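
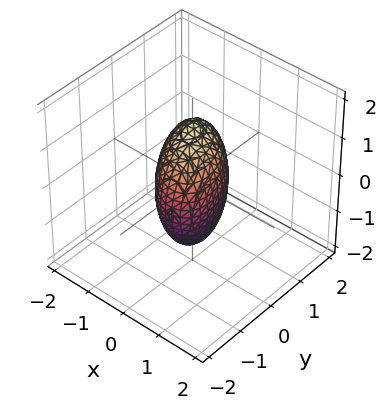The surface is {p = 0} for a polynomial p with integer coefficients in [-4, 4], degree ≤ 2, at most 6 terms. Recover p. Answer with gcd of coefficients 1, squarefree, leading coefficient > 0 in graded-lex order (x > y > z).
3*x^2 + 2*x*y + 2*y^2 + z^2 - 2

(a) deg p = 2. No degree-1 surface has this shape.
(b) Reading off the gridlines: among the integer gridlines, it crosses the y-axis at y ∈ {-1, 1}.
(c) These observations pin down the coefficients.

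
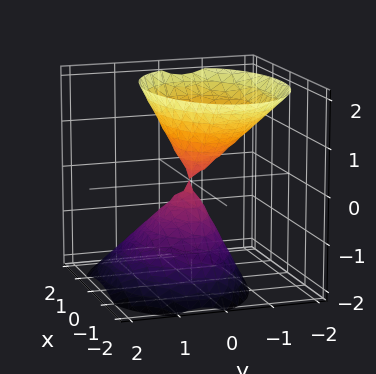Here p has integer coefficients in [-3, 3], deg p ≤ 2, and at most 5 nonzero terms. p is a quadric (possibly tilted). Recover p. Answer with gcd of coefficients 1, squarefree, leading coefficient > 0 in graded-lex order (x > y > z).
There are 2 components. Treating them together as one polynomial.
deg p = 2. A generic line meets the surface in up to 2 points.
Observable constraints: one z-axis crossing is at z = 0; it meets the y-axis at y = 0 (among the integer gridlines).
Assembling these constraints gives the stated polynomial.

x^2 + 2*y^2 + y*z - z^2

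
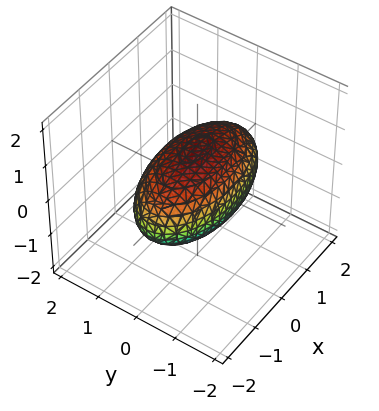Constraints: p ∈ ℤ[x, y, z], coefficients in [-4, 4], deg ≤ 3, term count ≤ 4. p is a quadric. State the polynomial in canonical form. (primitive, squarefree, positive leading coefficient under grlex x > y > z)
deg p = 2.
Symmetries: it's symmetric under y → −y, forcing even powers of y; mirror symmetry x ↦ −x ⇒ only even powers of x; it's symmetric under z → −z, forcing even powers of z.
Checking where it meets the axes: among the integer gridlines, it crosses the y-axis at y ∈ {-1, 1}; among the integer gridlines, it crosses the z-axis at z ∈ {-1, 1}.
Solving for integer coefficients yields p as stated.

x^2 + 3*y^2 + 3*z^2 - 3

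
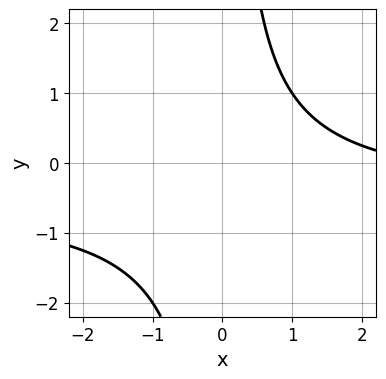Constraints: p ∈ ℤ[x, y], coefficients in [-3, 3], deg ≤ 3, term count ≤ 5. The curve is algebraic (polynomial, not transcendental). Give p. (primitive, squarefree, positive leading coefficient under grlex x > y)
2*x*y + x - 3

First, the degree is 2 — no degree-1 curve has this shape.
Next, checking where it meets the axes: no y-intercept at any integer in the box; no x-intercept at any integer in the box.
Finally, fitting integer coefficients to these (and the overall shape) gives p.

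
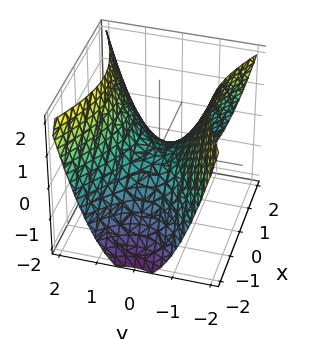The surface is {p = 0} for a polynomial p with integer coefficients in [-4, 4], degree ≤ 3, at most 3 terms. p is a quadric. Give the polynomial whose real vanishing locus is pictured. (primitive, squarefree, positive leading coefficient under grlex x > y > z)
x^2 - 2*y^2 + 2*z

Degree: a hyperbolic paraboloid; a quadric, so deg p = 2.
Symmetries: the x ↦ −x reflection is a symmetry, so x appears only in even powers; it's symmetric under y → −y, forcing even powers of y.
From the visible intercepts: one x-axis crossing is at x = 0; it meets the y-axis at y = 0 (among the integer gridlines).
The integer polynomial consistent with all of this is the stated p.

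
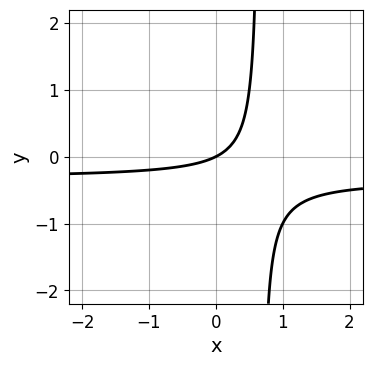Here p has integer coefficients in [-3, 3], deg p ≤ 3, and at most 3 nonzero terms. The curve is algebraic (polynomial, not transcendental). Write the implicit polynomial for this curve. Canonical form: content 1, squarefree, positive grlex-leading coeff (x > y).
3*x*y + x - 2*y

deg p = 2. No degree-1 curve has this shape.
Reading off the gridlines: it crosses the y-axis at the gridline y = 0; it crosses the x-axis at the gridline x = 0.
Together with the visible shape, these determine p as stated.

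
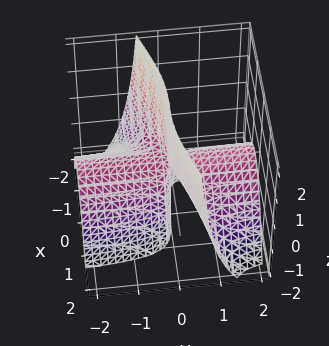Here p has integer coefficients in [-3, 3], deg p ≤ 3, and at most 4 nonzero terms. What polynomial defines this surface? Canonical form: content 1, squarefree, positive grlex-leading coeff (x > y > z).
First, deg p = 3. A generic line meets the surface in up to 3 points.
Next, from the visible intercepts: it meets the x-axis at x = 0 (among the integer gridlines); the visible y-axis segment lies entirely on the surface; the visible z-axis segment lies entirely on the surface.
Finally, matching integer coefficients to the picture gives p.

x^3 - 3*x^2*y - 3*y*z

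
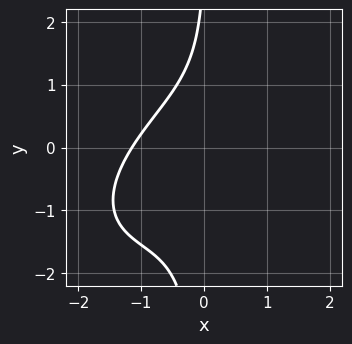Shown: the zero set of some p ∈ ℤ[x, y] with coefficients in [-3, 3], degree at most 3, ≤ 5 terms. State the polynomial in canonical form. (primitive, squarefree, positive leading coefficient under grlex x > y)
2*x^3 - 3*x^2*y + 3*x*y^2 - y + 3

(a) deg p = 3. A generic line meets the curve in up to 3 points.
(b) Reading off the gridlines: it misses every integer gridline on the y-axis.
(c) Matching integer coefficients to the picture gives p.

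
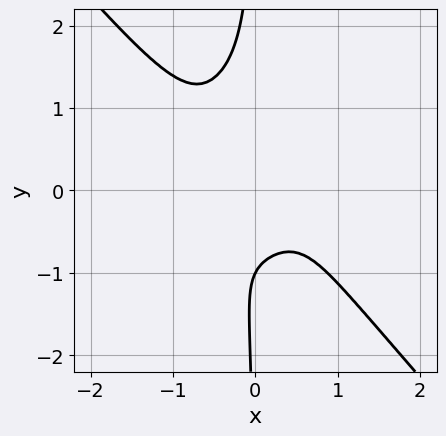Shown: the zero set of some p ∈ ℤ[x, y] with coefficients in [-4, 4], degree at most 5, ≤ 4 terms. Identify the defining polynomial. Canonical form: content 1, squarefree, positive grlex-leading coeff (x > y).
Degree: the shape is more complex than any degree-3 curve, so deg p = 4.
Reading off the gridlines: it misses every integer gridline on the x-axis; one y-axis crossing is at y = -1.
Assembling these constraints gives the stated polynomial.

3*x^4 + 2*x*y^3 + y + 1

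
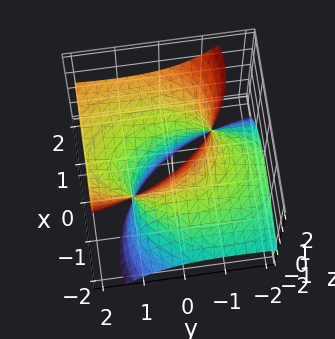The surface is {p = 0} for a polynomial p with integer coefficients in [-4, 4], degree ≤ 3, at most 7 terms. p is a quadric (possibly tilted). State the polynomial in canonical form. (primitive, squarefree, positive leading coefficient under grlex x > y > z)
2*x^2 - 3*x*z + y^2 - 3*y*z - z^2 - 2

1. The degree is 2 — the shape is more complex than any degree-1 surface.
2. Observable constraints: the surface avoids every integer z-axis point in the box; the x-axis gridline crossings are at x ∈ {-1, 1}.
3. The integer polynomial consistent with all of this is the stated p.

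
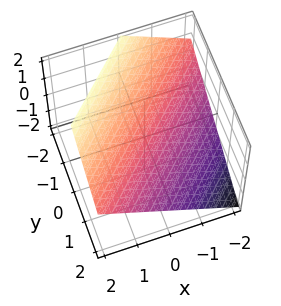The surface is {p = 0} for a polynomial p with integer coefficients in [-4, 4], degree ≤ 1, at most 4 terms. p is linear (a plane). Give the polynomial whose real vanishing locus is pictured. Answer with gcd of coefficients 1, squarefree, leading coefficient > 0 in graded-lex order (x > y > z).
2*x - 2*y - 3*z + 2

1. Degree: every cross-section is a straight line — this is a plane, so deg p = 1.
2. Checking where it meets the axes: one y-axis crossing is at y = 1; one x-axis crossing is at x = -1.
3. Assembling these constraints gives the stated polynomial.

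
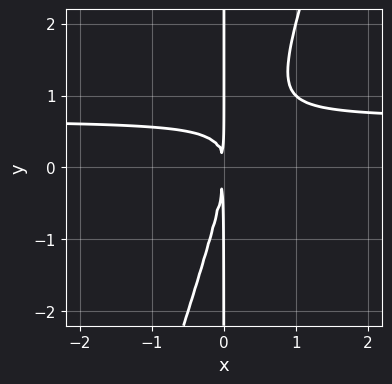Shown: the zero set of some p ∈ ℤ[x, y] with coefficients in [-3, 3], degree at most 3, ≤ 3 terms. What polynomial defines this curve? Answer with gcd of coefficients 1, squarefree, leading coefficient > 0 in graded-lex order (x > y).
3*x^2*y - x*y^2 - 2*x^2

deg p = 3. No degree-2 curve has this shape.
From the visible intercepts: every point of the y-axis in the box is on the curve.
The integer polynomial consistent with all of this is the stated p.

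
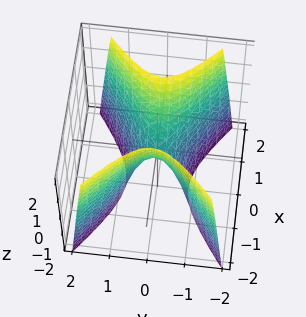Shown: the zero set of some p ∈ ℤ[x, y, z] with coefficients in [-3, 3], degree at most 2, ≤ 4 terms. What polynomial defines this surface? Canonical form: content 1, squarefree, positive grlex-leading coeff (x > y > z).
The degree is 2 — a hyperbolic paraboloid; a quadric.
Symmetries: it's symmetric under y → −y, forcing even powers of y; mirror symmetry x ↦ −x ⇒ only even powers of x.
Observable constraints: one y-axis crossing is at y = 0; it meets the x-axis at x = 0 (among the integer gridlines); it crosses the z-axis at the gridline z = 0.
Fitting integer coefficients to these (and the overall shape) gives p.

2*x^2 - 3*y^2 - z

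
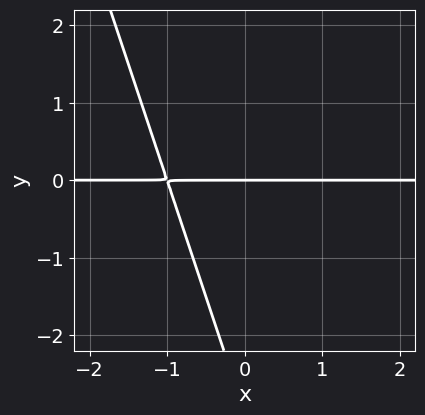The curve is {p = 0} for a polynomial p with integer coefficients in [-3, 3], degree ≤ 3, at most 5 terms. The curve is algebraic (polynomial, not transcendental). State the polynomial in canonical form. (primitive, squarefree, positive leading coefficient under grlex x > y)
1. Degree: the shape is more complex than any degree-1 curve, so deg p = 2.
2. From the visible intercepts: it crosses the y-axis at the gridline y = 0; every point of the x-axis in the box is on the curve.
3. Matching integer coefficients to the picture gives p.

3*x*y + y^2 + 3*y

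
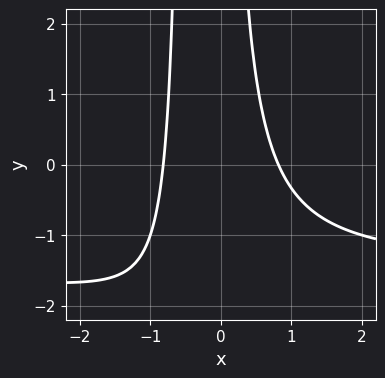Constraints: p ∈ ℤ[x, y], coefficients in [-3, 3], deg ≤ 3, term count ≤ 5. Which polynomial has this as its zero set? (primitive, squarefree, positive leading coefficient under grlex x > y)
2*x^2*y + 3*x^2 + x*y - 2

First, degree: no degree-2 curve has this shape, so deg p = 3.
Then, against the integer gridlines: the curve avoids every integer y-axis point in the box.
Finally, solving for integer coefficients yields p as stated.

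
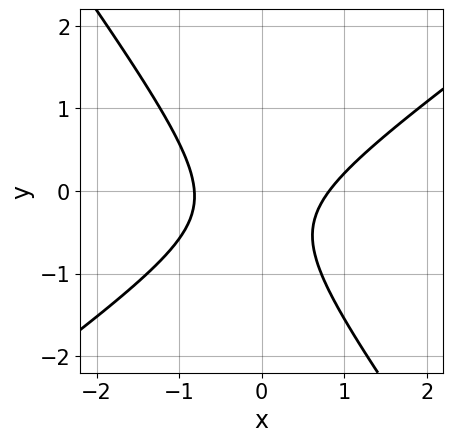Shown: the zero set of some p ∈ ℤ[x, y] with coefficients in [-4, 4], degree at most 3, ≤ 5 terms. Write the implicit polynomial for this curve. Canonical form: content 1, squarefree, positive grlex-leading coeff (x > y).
3*x^2 - 2*x*y - 3*y^2 - 2*y - 2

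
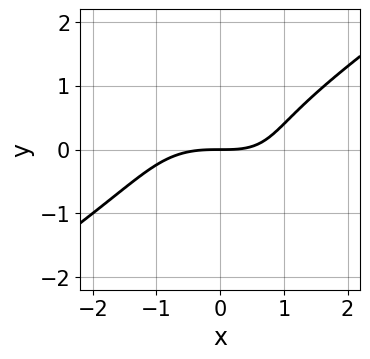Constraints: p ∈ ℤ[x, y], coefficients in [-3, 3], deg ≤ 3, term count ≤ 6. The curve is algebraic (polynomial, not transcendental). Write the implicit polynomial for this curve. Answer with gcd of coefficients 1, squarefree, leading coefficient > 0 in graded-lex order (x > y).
x^3 - 3*y^3 + x*y - 3*y

Degree: a generic line meets the curve in up to 3 points, so deg p = 3.
Checking where it meets the axes: it meets the x-axis at x = 0 (among the integer gridlines); it crosses the y-axis at the gridline y = 0.
These observations pin down the coefficients.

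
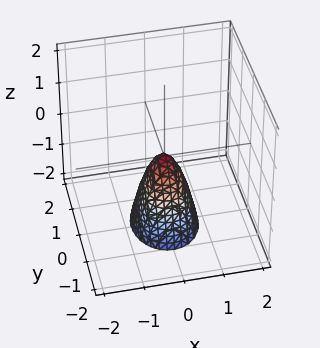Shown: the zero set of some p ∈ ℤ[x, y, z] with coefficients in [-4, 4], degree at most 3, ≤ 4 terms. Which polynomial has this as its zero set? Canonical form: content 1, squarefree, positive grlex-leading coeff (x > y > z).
1. Degree: a single bowl opening along one axis; a quadric, so deg p = 2.
2. Symmetries: the x ↦ −x reflection is a symmetry, so x appears only in even powers; mirror symmetry y ↦ −y ⇒ only even powers of y.
3. Reading off the gridlines: one x-axis crossing is at x = 0; it meets the z-axis at z = 0 (among the integer gridlines); it meets the y-axis at y = 0 (among the integer gridlines).
4. Assembling these constraints gives the stated polynomial.

3*x^2 + 2*y^2 + z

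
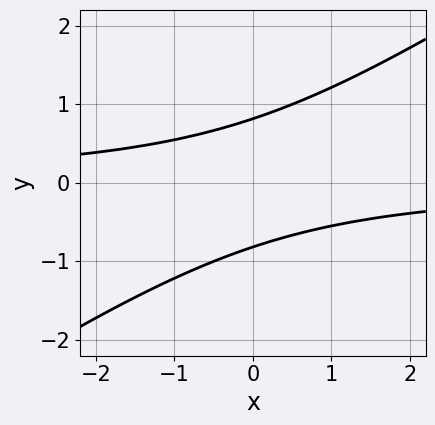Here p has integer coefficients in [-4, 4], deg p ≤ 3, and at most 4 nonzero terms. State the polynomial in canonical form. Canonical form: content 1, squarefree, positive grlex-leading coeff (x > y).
2*x*y - 3*y^2 + 2

First, the degree is 2 — a generic line meets the curve in up to 2 points.
Next, from the axis intercepts and sections: no x-intercept at any integer in the box.
Finally, together with the visible shape, these determine p as stated.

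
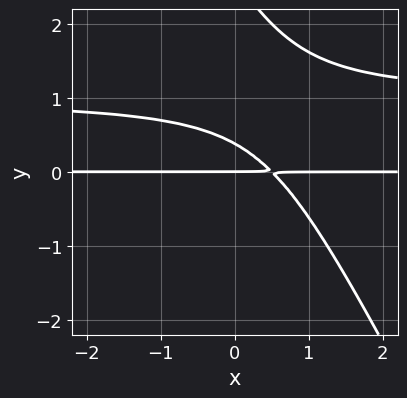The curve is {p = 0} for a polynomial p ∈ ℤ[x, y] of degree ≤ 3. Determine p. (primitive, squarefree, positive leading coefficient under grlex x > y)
Degree: no degree-2 curve has this shape, so deg p = 3.
From the axis intercepts and sections: the visible x-axis segment lies entirely on the curve; it meets the y-axis at y = 0 (among the integer gridlines).
Fitting integer coefficients to these (and the overall shape) gives p.

2*x*y^2 + y^3 - 2*x*y - 3*y^2 + y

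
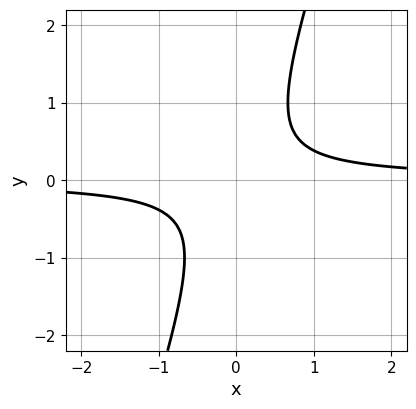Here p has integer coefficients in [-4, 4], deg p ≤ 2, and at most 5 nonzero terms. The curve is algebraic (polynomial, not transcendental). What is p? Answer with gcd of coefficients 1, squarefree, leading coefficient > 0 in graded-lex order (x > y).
The degree is 2 — the shape is more complex than any degree-1 curve.
Against the integer gridlines: it misses every integer gridline on the y-axis; it misses every integer gridline on the x-axis.
These observations pin down the coefficients.

3*x*y - y^2 - 1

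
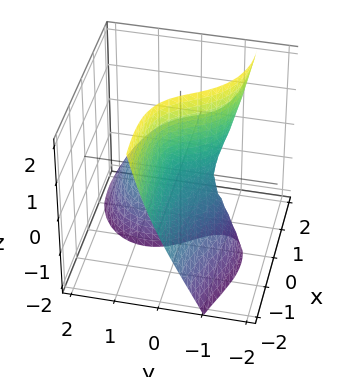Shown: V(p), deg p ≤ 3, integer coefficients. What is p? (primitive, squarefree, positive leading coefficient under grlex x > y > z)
2*x^2*y + 2*y^3 - 3*x*y + 3*x*z + 2*y*z

The degree is 3 — no degree-2 surface has this shape.
Against the integer gridlines: every point of the x-axis in the box is on the surface; the visible z-axis segment lies entirely on the surface.
Assembling these constraints gives the stated polynomial.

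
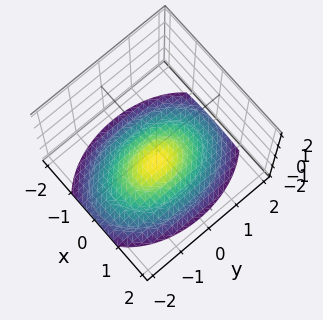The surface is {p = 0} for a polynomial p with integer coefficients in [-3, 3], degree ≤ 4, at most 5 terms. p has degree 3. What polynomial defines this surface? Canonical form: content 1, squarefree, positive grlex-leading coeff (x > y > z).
1. Degree: no degree-2 surface has this shape, so deg p = 3.
2. The integer polynomial consistent with all of this is the stated p.

2*z^3 + 2*x^2 + y^2 + 3*z^2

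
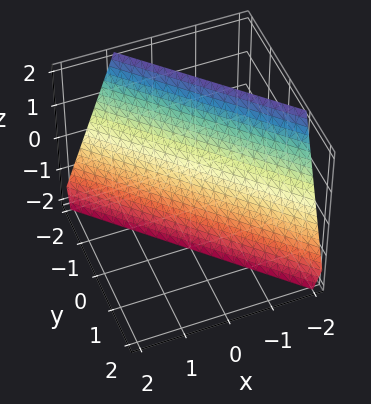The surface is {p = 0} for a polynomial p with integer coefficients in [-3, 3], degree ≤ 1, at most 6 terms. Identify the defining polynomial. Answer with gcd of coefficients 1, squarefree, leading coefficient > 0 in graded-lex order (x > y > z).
3*x + 3*y + z + 2

1. Degree: every cross-section is a straight line — this is a plane, so deg p = 1.
2. Against the integer gridlines: one z-axis crossing is at z = -2.
3. These observations pin down the coefficients.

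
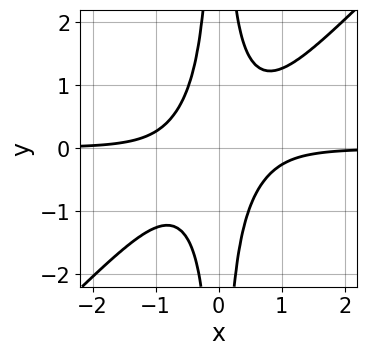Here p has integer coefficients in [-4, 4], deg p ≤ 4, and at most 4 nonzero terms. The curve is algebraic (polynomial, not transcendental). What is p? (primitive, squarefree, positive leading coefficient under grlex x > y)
(a) Degree: the shape is more complex than any degree-3 curve, so deg p = 4.
(b) Reading off the gridlines: it misses every integer gridline on the y-axis; the curve avoids every integer x-axis point in the box.
(c) These observations pin down the coefficients.

3*x^3*y - 3*x^2*y^2 + 1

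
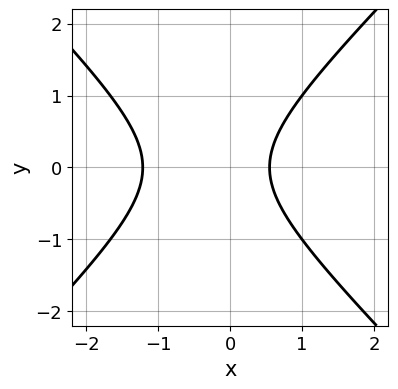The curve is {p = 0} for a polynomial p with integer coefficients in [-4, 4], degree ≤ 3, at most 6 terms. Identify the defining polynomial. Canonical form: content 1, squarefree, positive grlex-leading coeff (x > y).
3*x^2 - 3*y^2 + 2*x - 2

First, degree: the shape is more complex than any degree-1 curve, so deg p = 2.
Then, symmetries: it's symmetric under y → −y, forcing even powers of y.
Next, against the integer gridlines: no y-intercept at any integer in the box.
Finally, assembling these constraints gives the stated polynomial.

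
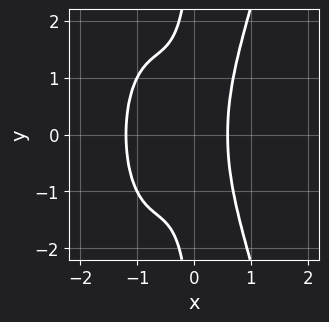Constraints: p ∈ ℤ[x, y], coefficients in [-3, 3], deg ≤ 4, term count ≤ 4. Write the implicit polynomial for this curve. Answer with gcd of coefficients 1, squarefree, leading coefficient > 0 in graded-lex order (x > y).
3*x^4 + 3*x^3 - x*y^2 - 1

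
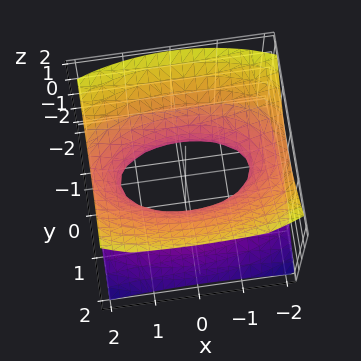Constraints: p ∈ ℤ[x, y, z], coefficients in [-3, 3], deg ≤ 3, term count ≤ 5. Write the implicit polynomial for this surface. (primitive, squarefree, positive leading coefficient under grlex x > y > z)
x^2 + 3*y^2 - 3*z^2 - 2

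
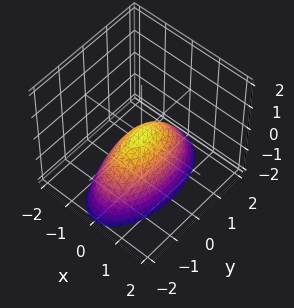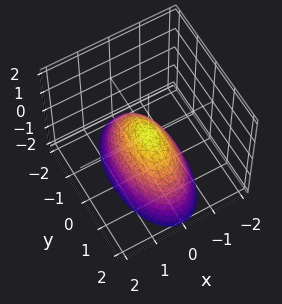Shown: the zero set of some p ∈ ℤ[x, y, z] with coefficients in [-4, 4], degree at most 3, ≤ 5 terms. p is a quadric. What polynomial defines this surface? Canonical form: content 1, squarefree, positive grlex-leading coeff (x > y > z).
1. deg p = 2. A paraboloid; a quadric.
2. Symmetries: it's symmetric under y → −y, forcing even powers of y; the x ↦ −x reflection is a symmetry, so x appears only in even powers.
3. From the visible intercepts: one y-axis crossing is at y = 0; one z-axis crossing is at z = 0; it crosses the x-axis at the gridline x = 0.
4. Together with the visible shape, these determine p as stated.

3*x^2 + y^2 + 2*z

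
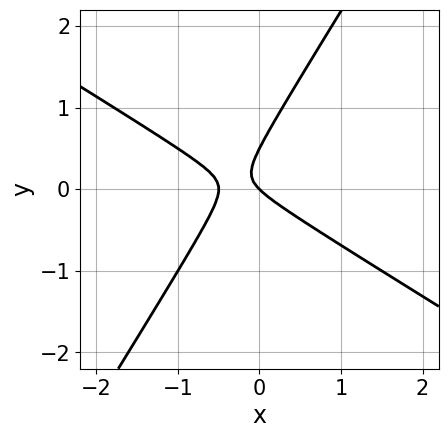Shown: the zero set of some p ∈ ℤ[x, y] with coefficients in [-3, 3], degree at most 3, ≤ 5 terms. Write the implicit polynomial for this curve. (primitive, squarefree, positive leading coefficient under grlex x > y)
deg p = 2. A generic line meets the curve in up to 2 points.
Reading off the gridlines: it meets the x-axis at x = 0 (among the integer gridlines); one y-axis crossing is at y = 0.
The integer polynomial consistent with all of this is the stated p.

2*x^2 + 2*x*y - 2*y^2 + x + y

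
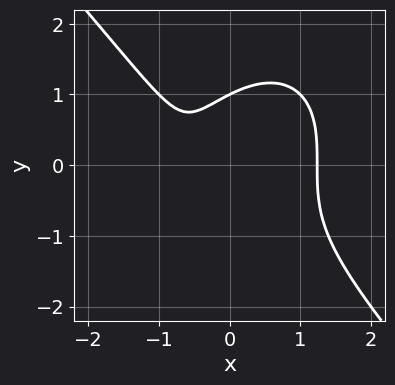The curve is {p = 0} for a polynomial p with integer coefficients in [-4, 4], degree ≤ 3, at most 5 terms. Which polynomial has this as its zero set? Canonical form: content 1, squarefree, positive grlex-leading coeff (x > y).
3*x^3 + 2*y^3 - 3*x - 2

deg p = 3. The shape is more complex than any degree-2 curve.
Checking where it meets the axes: it crosses the y-axis at the gridline y = 1.
Matching integer coefficients to the picture gives p.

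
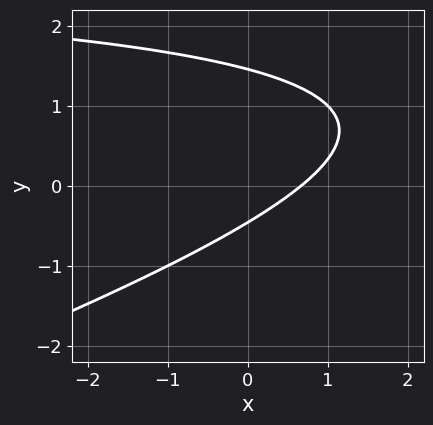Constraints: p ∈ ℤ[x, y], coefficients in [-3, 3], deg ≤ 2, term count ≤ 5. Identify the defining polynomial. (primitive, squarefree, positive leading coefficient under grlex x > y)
First, the degree is 2 — the shape is more complex than any degree-1 curve.
Finally, the integer polynomial consistent with all of this is the stated p.

x*y - 3*y^2 - 3*x + 3*y + 2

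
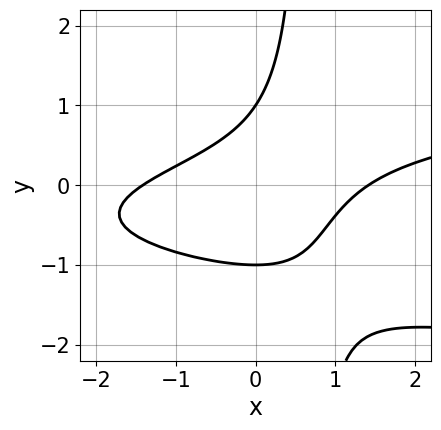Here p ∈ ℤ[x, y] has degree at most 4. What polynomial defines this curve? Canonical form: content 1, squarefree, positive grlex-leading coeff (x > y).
First, the degree is 3 — a generic line meets the curve in up to 3 points.
Next, from the axis intercepts and sections: among the integer gridlines, it crosses the y-axis at y ∈ {-1, 1}.
Finally, solving for integer coefficients yields p as stated.

3*x*y^2 - x^2 + 3*x*y - 2*y^2 + 2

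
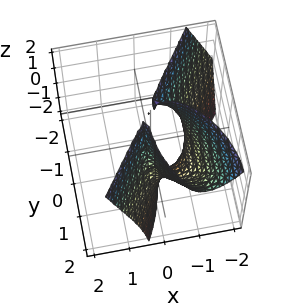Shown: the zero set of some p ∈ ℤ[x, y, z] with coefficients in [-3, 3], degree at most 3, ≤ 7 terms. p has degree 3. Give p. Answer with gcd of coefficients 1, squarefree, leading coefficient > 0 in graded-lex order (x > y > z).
First, the degree is 3 — a generic line meets the surface in up to 3 points.
Next, from the visible intercepts: it crosses the y-axis at the gridline y = 1; every point of the z-axis in the box is on the surface; one x-axis crossing is at x = -1.
Finally, putting this together gives p.

3*x^3 - 2*x*y*z - y^3 + 3*x^2 + y^2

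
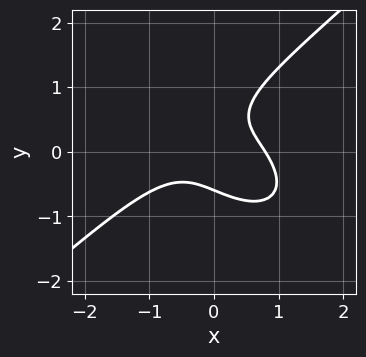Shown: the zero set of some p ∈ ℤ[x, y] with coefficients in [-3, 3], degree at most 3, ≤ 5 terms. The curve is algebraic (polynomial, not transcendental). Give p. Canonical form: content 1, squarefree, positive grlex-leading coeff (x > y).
2*x^3 - 3*y^3 + 3*x*y + y^2 - 1

Degree: a generic line meets the curve in up to 3 points, so deg p = 3.
Solving for integer coefficients yields p as stated.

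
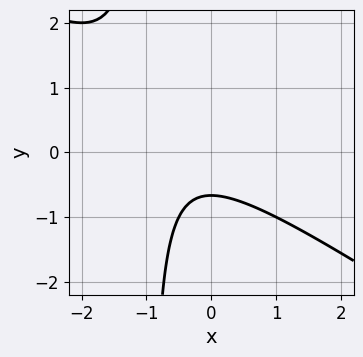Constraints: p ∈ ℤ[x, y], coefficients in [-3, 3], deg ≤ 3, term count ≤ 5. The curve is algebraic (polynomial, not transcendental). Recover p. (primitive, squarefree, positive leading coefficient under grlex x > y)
(a) Degree: no degree-1 curve has this shape, so deg p = 2.
(b) Against the integer gridlines: it misses every integer gridline on the x-axis.
(c) Solving for integer coefficients yields p as stated.

2*x^2 + 3*x*y + 2*x + 3*y + 2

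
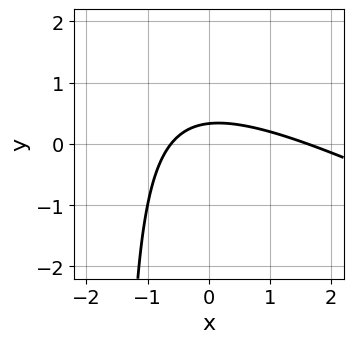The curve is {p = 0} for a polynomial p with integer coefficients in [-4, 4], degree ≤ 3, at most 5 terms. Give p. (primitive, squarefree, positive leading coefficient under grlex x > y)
x^2 + 2*x*y - x + 3*y - 1

(a) Degree: a generic line meets the curve in up to 2 points, so deg p = 2.
(b) The integer polynomial consistent with all of this is the stated p.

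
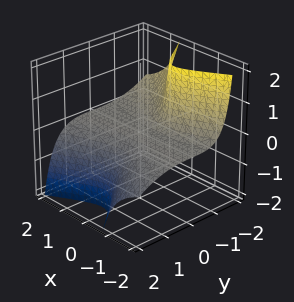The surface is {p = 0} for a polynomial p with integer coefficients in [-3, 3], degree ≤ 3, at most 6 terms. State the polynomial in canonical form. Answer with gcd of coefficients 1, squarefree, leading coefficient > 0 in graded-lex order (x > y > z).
2*x^2*z - 2*x*y*z + y^3 + x*z + z

1. Degree: no degree-2 surface has this shape, so deg p = 3.
2. From the axis intercepts and sections: one z-axis crossing is at z = 0; every point of the x-axis in the box is on the surface; it crosses the y-axis at the gridline y = 0.
3. Putting this together gives p.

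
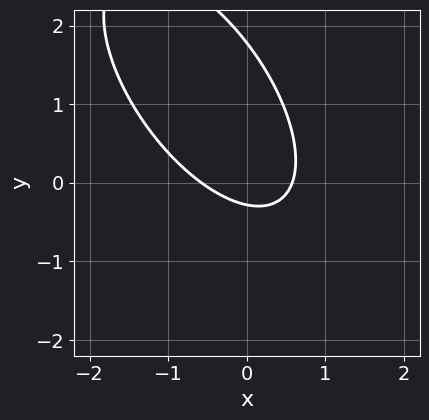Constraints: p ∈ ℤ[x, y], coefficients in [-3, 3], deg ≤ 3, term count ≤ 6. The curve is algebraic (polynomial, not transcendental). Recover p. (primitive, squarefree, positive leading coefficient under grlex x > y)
First, the degree is 2 — a generic line meets the curve in up to 2 points.
Finally, solving for integer coefficients yields p as stated.

3*x^2 + 3*x*y + 2*y^2 - 3*y - 1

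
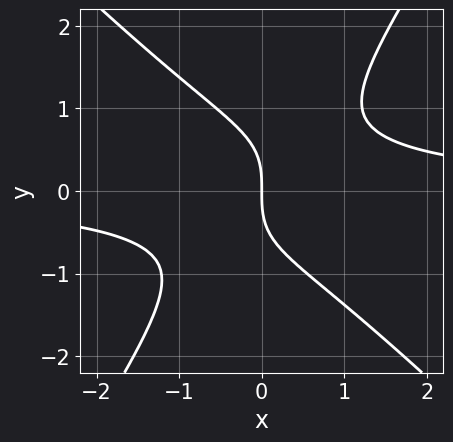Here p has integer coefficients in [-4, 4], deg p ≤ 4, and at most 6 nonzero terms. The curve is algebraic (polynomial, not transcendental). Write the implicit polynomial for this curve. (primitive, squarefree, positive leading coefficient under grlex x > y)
(a) deg p = 3. The shape is more complex than any degree-2 curve.
(b) Against the integer gridlines: it crosses the x-axis at the gridline x = 0; it meets the y-axis at y = 0 (among the integer gridlines).
(c) Matching integer coefficients to the picture gives p.

3*x^2*y + x*y^2 - 2*y^3 - 3*x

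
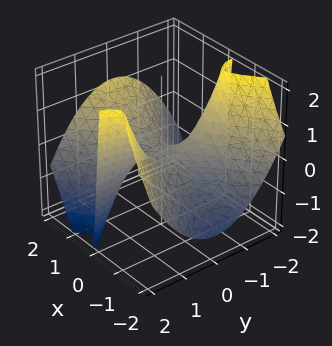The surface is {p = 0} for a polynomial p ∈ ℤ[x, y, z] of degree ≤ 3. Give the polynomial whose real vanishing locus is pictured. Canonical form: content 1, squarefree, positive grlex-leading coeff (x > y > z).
deg p = 3.
Against the integer gridlines: it meets the x-axis at x = 0 (among the integer gridlines); the visible y-axis segment lies entirely on the surface; one z-axis crossing is at z = 0.
Putting this together gives p.

2*x^3 - 3*x^2*z - 3*x*y^2 - z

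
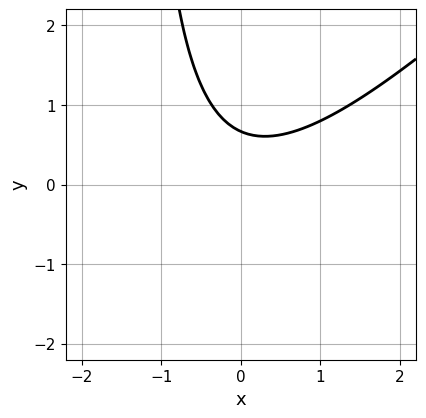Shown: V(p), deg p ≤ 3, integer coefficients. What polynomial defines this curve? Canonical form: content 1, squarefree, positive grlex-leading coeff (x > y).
deg p = 2. A generic line meets the curve in up to 2 points.
From the axis intercepts and sections: no x-intercept at any integer in the box.
Solving for integer coefficients yields p as stated.

2*x^2 - 2*x*y - 3*y + 2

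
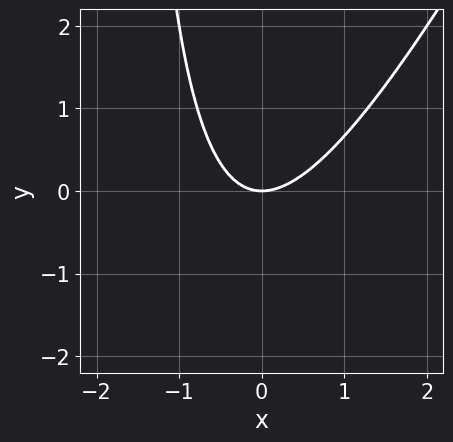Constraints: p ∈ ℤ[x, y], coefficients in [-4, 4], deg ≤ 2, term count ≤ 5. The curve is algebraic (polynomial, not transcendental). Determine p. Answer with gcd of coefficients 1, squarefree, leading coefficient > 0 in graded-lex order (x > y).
2*x^2 - x*y - 2*y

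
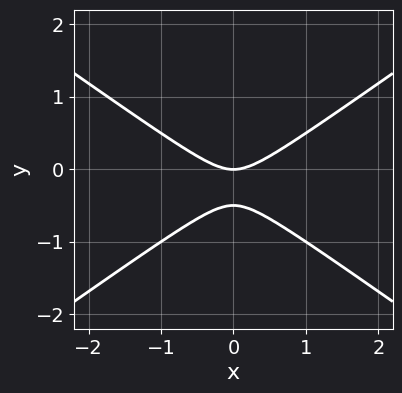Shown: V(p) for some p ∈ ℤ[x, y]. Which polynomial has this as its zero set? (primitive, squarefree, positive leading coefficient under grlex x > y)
x^2 - 2*y^2 - y

(a) deg p = 2. The shape is more complex than any degree-1 curve.
(b) Symmetries: it's symmetric under x → −x, forcing even powers of x.
(c) Checking where it meets the axes: one x-axis crossing is at x = 0; one y-axis crossing is at y = 0.
(d) Solving for integer coefficients yields p as stated.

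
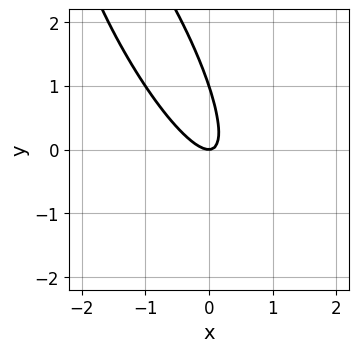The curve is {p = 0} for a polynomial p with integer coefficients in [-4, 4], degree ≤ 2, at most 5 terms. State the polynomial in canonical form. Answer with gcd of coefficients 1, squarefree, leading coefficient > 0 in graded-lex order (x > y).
deg p = 2. No degree-1 curve has this shape.
Checking where it meets the axes: the y-axis gridline crossings are at y ∈ {0, 1}; one x-axis crossing is at x = 0.
Putting this together gives p.

3*x^2 + 3*x*y + y^2 - y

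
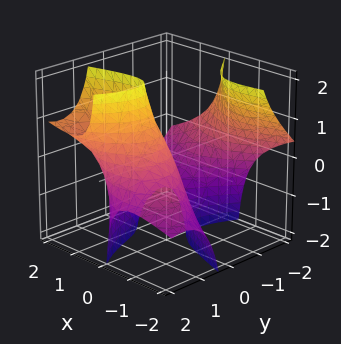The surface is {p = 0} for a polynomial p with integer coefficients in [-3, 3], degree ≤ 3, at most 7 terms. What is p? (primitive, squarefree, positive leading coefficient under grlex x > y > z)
3*x*y*z - y^3 - 2*x^2 + 3*y - z

Degree: a generic line meets the surface in up to 3 points, so deg p = 3.
From the axis intercepts and sections: one z-axis crossing is at z = 0; one y-axis crossing is at y = 0; one x-axis crossing is at x = 0.
Together with the visible shape, these determine p as stated.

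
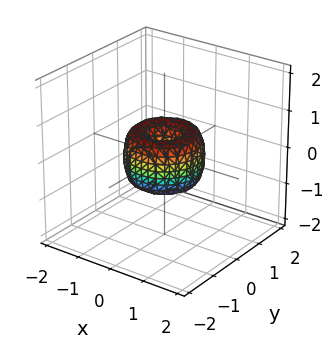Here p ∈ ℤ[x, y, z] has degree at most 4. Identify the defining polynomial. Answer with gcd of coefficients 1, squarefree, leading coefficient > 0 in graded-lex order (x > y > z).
First, degree: the shape is more complex than any degree-3 surface, so deg p = 4.
Next, symmetry: every cross-section ⟂ z is a circle, so x, y appear only via x² + y².
Then, from the axis intercepts and sections: among the integer gridlines, it crosses the y-axis at y ∈ {-1, 0, 1}; a circular section at z = 0 has radius exactly 1.
Finally, fitting integer coefficients to these (and the overall shape) gives p. Check: (1, 0, 0) on the x-axis lies on the surface, and p(1, 0, 0) = 0. ✓

2*x^4 + 4*x^2*y^2 + 2*y^4 - 2*x^2 - 2*y^2 + z^2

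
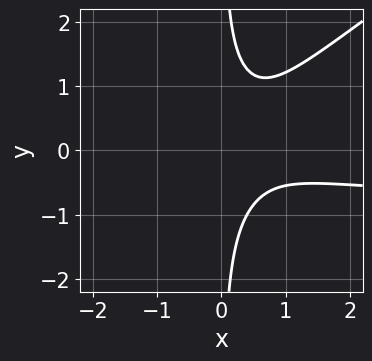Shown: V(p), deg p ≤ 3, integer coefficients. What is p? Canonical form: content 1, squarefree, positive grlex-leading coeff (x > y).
(a) The degree is 3 — the shape is more complex than any degree-2 curve.
(b) Checking where it meets the axes: it misses every integer gridline on the y-axis; the curve avoids every integer x-axis point in the box.
(c) Solving for integer coefficients yields p as stated.

2*x^2*y - 3*x*y^2 + 2*x^2 - 2*x + 2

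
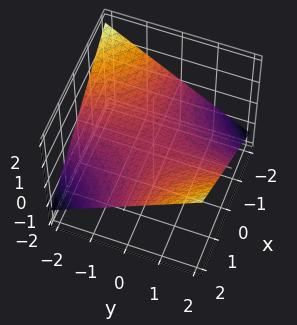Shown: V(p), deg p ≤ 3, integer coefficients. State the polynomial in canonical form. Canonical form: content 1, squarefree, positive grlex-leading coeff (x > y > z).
x*y - 3*z

Degree: a saddle surface; a quadric, so deg p = 2.
Checking where it meets the axes: it crosses the z-axis at the gridline z = 0; every point of the y-axis in the box is on the surface; every point of the x-axis in the box is on the surface.
The integer polynomial consistent with all of this is the stated p.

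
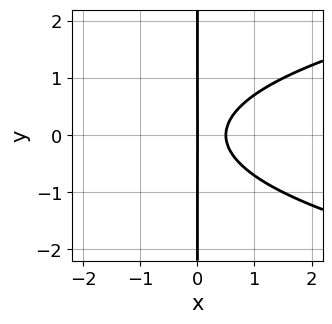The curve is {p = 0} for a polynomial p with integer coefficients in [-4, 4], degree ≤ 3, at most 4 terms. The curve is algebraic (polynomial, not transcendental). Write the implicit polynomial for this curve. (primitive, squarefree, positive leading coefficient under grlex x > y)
First, degree: no degree-2 curve has this shape, so deg p = 3.
Then, symmetries: it's symmetric under y → −y, forcing even powers of y.
Then, reading off the gridlines: every point of the y-axis in the box is on the curve; it meets the x-axis at x = 0 (among the integer gridlines).
Finally, these observations pin down the coefficients.

2*x*y^2 - 2*x^2 + x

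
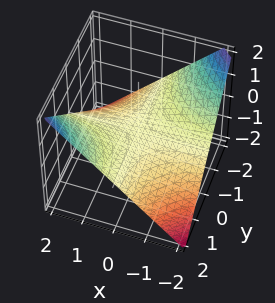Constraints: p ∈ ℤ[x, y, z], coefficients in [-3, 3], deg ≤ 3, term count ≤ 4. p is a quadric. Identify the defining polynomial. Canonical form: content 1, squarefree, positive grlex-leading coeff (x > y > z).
Degree: a hyperbolic paraboloid; a quadric, so deg p = 2.
Checking where it meets the axes: the visible x-axis segment lies entirely on the surface; it meets the z-axis at z = 0 (among the integer gridlines).
Putting this together gives p. Check: (0, -2, 0) on the y-axis lies on the surface, and p(0, -2, 0) = 0. ✓

x*y - 2*z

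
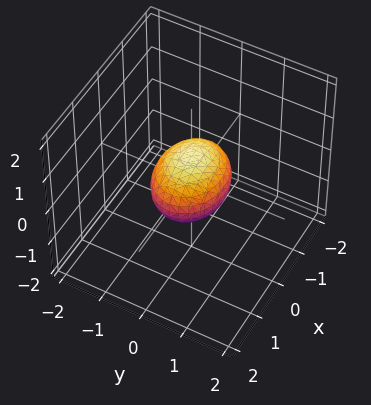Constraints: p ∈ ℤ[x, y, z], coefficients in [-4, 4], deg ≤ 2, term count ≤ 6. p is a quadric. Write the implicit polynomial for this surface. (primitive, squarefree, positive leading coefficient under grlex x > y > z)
The degree is 2 — bounded and convex; a quadric.
Symmetries: mirror symmetry y ↦ −y ⇒ only even powers of y; the x ↦ −x reflection is a symmetry, so x appears only in even powers; it's symmetric under z → −z, forcing even powers of z.
Checking where it meets the axes: among the integer gridlines, it crosses the x-axis at x ∈ {-1, 1}.
Putting this together gives p.

2*x^2 + 3*y^2 + 3*z^2 - 2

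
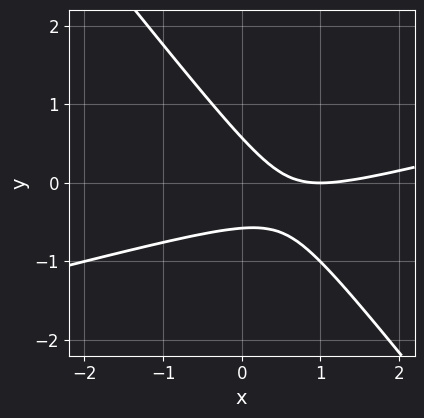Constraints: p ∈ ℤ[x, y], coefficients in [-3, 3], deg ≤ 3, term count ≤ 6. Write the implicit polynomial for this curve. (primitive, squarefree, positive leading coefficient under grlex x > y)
(a) Degree: no degree-1 curve has this shape, so deg p = 2.
(b) Reading off the gridlines: it meets the x-axis at x = 1 (among the integer gridlines).
(c) Solving for integer coefficients yields p as stated.

x^2 - 3*x*y - 3*y^2 - 2*x + 1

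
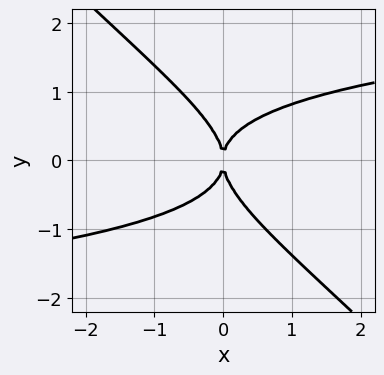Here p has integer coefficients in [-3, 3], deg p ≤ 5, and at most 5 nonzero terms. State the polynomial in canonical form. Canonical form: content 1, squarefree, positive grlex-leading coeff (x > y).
x*y^3 + y^4 - x^2

First, the degree is 4 — no degree-3 curve has this shape.
Next, from the axis intercepts and sections: one y-axis crossing is at y = 0; it crosses the x-axis at the gridline x = 0.
Finally, fitting integer coefficients to these (and the overall shape) gives p.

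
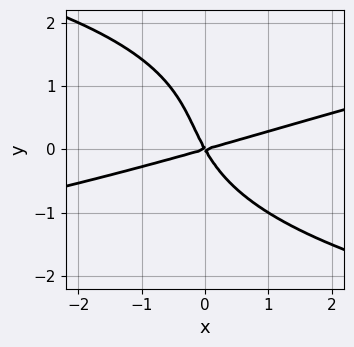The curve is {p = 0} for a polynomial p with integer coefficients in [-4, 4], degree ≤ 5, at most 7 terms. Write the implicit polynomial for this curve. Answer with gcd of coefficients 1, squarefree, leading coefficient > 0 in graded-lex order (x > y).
y^4 - y^3 - x^2 + 3*x*y + 2*y^2

(a) Degree: a generic line meets the curve in up to 4 points, so deg p = 4.
(b) Against the integer gridlines: it meets the x-axis at x = 0 (among the integer gridlines); one y-axis crossing is at y = 0.
(c) These observations pin down the coefficients.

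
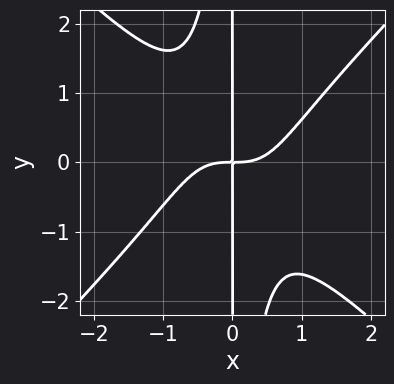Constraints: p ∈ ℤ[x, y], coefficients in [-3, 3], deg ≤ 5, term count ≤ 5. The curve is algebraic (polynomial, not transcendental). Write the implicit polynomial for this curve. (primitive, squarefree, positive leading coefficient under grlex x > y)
1. Degree: the shape is more complex than any degree-3 curve, so deg p = 4.
2. From the axis intercepts and sections: every point of the y-axis in the box is on the curve.
3. Together with the visible shape, these determine p as stated.

x^4 - x^2*y^2 - x*y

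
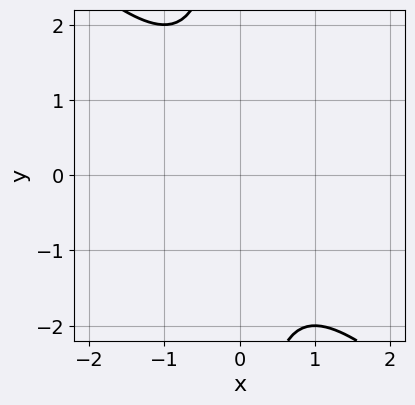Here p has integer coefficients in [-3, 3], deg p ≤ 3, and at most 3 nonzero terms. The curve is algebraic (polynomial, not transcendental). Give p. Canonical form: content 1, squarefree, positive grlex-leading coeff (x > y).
The degree is 2 — no degree-1 curve has this shape.
Checking where it meets the axes: no y-intercept at any integer in the box; no x-intercept at any integer in the box.
Fitting integer coefficients to these (and the overall shape) gives p.

x^2 + x*y + 1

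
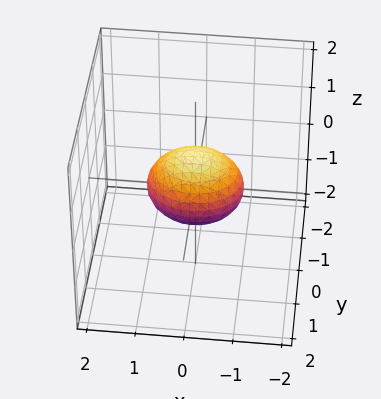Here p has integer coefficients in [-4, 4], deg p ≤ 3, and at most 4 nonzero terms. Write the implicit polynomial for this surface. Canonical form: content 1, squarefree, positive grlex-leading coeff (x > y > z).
2*x^2 + 3*y^2 + 3*z^2 - 2

1. deg p = 2. Bounded and convex; a quadric.
2. Symmetries: it's symmetric under x → −x, forcing even powers of x; mirror symmetry y ↦ −y ⇒ only even powers of y; mirror symmetry z ↦ −z ⇒ only even powers of z.
3. Reading off the gridlines: among the integer gridlines, it crosses the x-axis at x ∈ {-1, 1}.
4. Matching integer coefficients to the picture gives p.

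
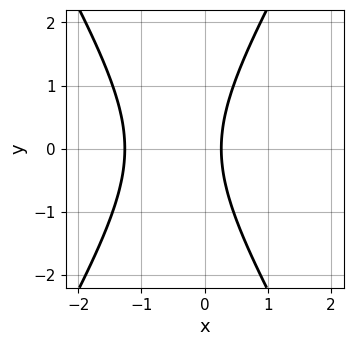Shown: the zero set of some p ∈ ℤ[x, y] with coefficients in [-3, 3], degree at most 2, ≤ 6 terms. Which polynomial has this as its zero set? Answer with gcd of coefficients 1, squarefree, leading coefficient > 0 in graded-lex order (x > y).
3*x^2 - y^2 + 3*x - 1

Degree: no degree-1 curve has this shape, so deg p = 2.
Symmetries: it's symmetric under y → −y, forcing even powers of y.
Checking where it meets the axes: it misses every integer gridline on the y-axis.
The integer polynomial consistent with all of this is the stated p.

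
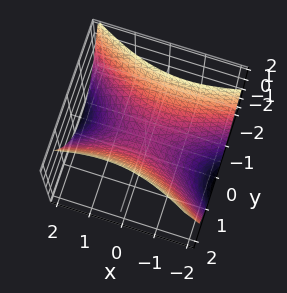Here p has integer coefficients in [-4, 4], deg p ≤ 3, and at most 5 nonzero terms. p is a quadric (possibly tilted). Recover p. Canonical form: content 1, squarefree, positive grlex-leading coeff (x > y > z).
x^2 - x*y - 3*y^2 + 3*z

First, the degree is 2 — no degree-1 surface has this shape.
Next, reading off the gridlines: it crosses the z-axis at the gridline z = 0; one x-axis crossing is at x = 0; it crosses the y-axis at the gridline y = 0.
Finally, assembling these constraints gives the stated polynomial.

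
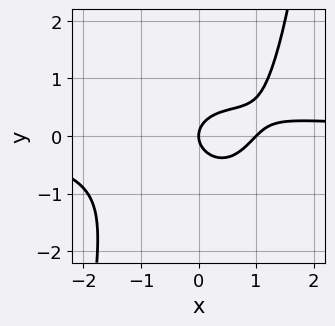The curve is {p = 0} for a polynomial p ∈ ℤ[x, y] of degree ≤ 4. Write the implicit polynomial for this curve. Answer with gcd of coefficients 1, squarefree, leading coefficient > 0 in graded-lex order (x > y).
1. deg p = 4.
2. From the visible intercepts: it crosses the y-axis at the gridline y = 0; the x-axis gridline crossings are at x ∈ {0, 1}.
3. Together with the visible shape, these determine p as stated.

2*x^3*y - 2*x^2 - 3*y^2 + 2*x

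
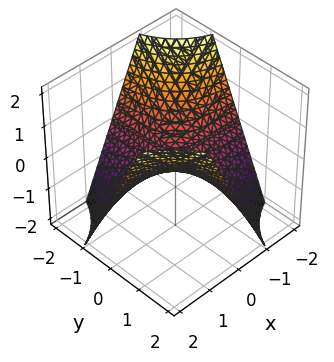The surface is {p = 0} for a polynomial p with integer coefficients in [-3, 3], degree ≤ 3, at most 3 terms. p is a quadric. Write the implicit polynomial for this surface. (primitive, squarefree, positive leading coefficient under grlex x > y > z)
x*y - z

First, deg p = 2. A hyperbolic paraboloid; a quadric.
Next, reading off the gridlines: the visible x-axis segment lies entirely on the surface; the visible y-axis segment lies entirely on the surface; one z-axis crossing is at z = 0.
Finally, matching integer coefficients to the picture gives p.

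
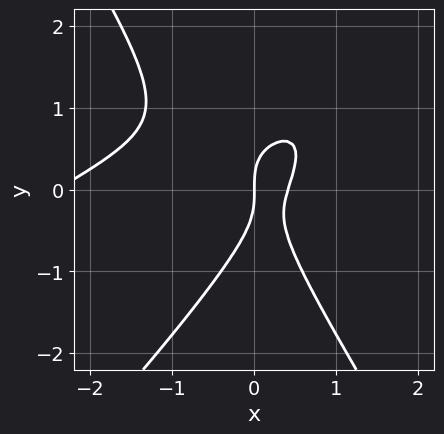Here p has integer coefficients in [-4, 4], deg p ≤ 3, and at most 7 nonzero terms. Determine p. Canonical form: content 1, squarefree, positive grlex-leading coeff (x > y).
(a) Degree: the shape is more complex than any degree-2 curve, so deg p = 3.
(b) Reading off the gridlines: it meets the x-axis at x = 0 (among the integer gridlines); it crosses the y-axis at the gridline y = 0.
(c) Fitting integer coefficients to these (and the overall shape) gives p.

x^3 - 2*x^2*y + y^3 + 2*x^2 - x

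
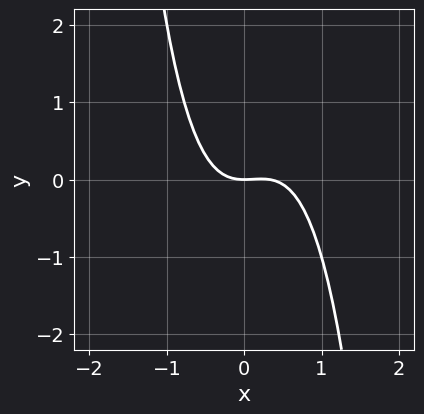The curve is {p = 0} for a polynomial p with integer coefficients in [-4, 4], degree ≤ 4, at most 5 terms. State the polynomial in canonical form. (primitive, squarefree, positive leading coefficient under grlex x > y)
1. Degree: no degree-2 curve has this shape, so deg p = 3.
2. Checking where it meets the axes: it crosses the x-axis at the gridline x = 0; one y-axis crossing is at y = 0.
3. Matching integer coefficients to the picture gives p.

3*x^3 - x^2 + 2*y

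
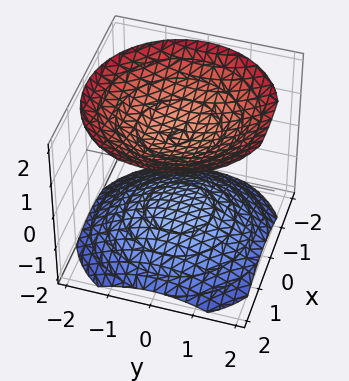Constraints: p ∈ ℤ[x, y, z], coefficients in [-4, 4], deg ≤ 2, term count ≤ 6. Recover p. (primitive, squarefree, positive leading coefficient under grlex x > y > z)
1. The picture has 2 separate pieces. They look like related sheets of one shape, so recover p as a whole.
2. deg p = 2. The shape is more complex than any degree-1 surface.
3. Symmetry: the surface is invariant under rotation about z: p = q(x² + y², z).
4. Checking where it meets the axes: the z-axis gridline crossings are at z ∈ {-1, 1}; no y-intercept at any integer in the box; it misses every integer gridline on the x-axis.
5. Assembling these constraints gives the stated polynomial.

2*x^2 + 2*y^2 - 3*z^2 + 3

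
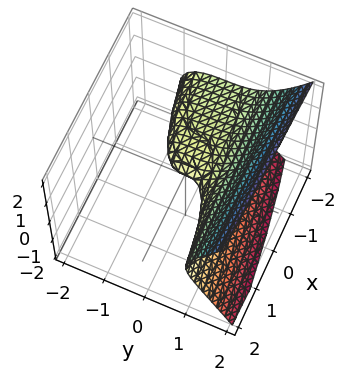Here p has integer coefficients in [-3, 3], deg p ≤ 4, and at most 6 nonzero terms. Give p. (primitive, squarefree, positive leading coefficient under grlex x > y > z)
2*y^3 + x*z - 3*z^2 - x

(a) Degree: a generic line meets the surface in up to 3 points, so deg p = 3.
(b) From the visible intercepts: it meets the y-axis at y = 0 (among the integer gridlines); one z-axis crossing is at z = 0.
(c) Putting this together gives p.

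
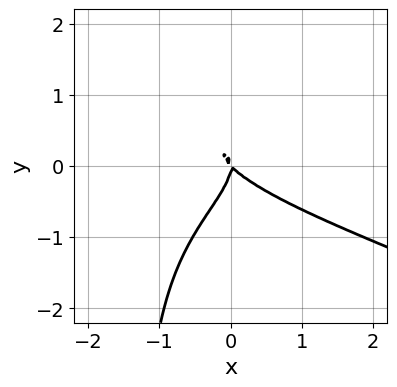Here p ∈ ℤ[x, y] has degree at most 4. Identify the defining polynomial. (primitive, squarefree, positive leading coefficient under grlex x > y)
1. The degree is 4 — the shape is more complex than any degree-3 curve.
2. Checking where it meets the axes: one x-axis crossing is at x = 0; it crosses the y-axis at the gridline y = 0.
3. Solving for integer coefficients yields p as stated.

x^2*y^2 + 2*x*y^3 + 3*y^3 + 2*x^2 + 2*x*y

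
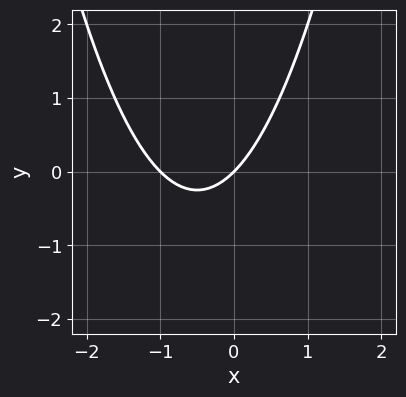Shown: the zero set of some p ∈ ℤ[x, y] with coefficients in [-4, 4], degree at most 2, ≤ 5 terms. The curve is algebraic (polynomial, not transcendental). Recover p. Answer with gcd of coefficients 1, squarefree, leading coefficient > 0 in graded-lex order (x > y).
1. deg p = 2. The shape is more complex than any degree-1 curve.
2. From the axis intercepts and sections: among the integer gridlines, it crosses the x-axis at x ∈ {-1, 0}; it crosses the y-axis at the gridline y = 0.
3. Matching integer coefficients to the picture gives p.

x^2 + x - y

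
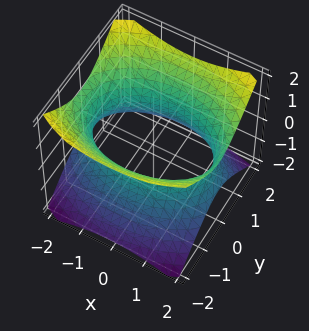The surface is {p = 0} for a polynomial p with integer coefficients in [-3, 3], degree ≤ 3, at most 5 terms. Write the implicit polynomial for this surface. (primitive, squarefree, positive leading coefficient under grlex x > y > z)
x^2 + 2*y^2 - 2*z^2 - 3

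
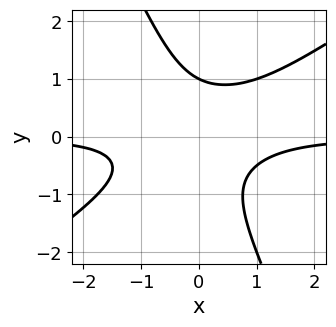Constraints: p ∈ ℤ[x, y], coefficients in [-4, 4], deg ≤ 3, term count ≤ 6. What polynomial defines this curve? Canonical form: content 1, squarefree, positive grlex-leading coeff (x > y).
1. deg p = 3. No degree-2 curve has this shape.
2. From the axis intercepts and sections: it crosses the y-axis at the gridline y = 1; it misses every integer gridline on the x-axis.
3. Putting this together gives p.

3*x^2*y - 3*x*y^2 - 2*y^3 + 2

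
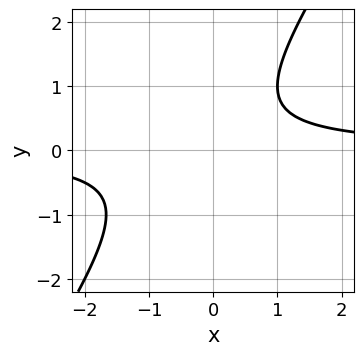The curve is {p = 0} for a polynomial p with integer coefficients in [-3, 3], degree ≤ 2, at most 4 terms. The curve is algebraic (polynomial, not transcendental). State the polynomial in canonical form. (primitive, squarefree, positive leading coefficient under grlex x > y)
3*x*y - 2*y^2 + y - 2

First, degree: the shape is more complex than any degree-1 curve, so deg p = 2.
Then, against the integer gridlines: it misses every integer gridline on the y-axis; the curve avoids every integer x-axis point in the box.
Finally, matching integer coefficients to the picture gives p.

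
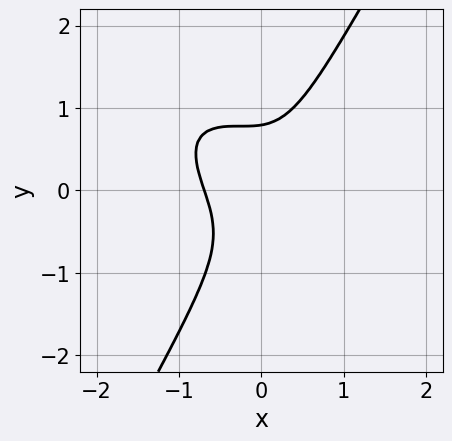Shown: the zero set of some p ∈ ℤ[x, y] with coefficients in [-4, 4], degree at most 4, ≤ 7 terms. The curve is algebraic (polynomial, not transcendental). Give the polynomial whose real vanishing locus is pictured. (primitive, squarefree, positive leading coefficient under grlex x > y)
3*x^3 + 3*x^2*y + x*y^2 - 2*y^3 + 1

Degree: no degree-2 curve has this shape, so deg p = 3.
Matching integer coefficients to the picture gives p.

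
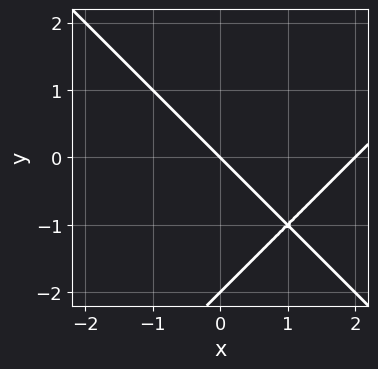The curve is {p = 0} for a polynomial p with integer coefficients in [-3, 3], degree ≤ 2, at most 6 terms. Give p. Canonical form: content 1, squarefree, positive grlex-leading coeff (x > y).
(a) deg p = 2. A generic line meets the curve in up to 2 points.
(b) Reading off the gridlines: among the integer gridlines, it crosses the y-axis at y ∈ {-2, 0}; the x-axis gridline crossings are at x ∈ {0, 2}.
(c) Assembling these constraints gives the stated polynomial.

x^2 - y^2 - 2*x - 2*y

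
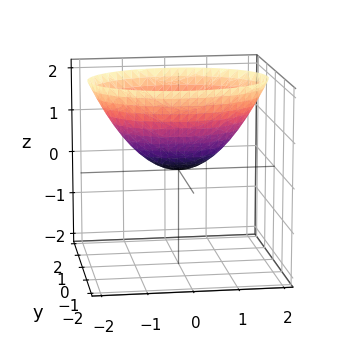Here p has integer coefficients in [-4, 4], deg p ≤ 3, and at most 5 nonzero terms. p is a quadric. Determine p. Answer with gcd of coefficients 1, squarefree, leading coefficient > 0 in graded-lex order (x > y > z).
x^2 + 2*y^2 - 2*z

First, degree: a single bowl opening along one axis; a quadric, so deg p = 2.
Next, symmetries: the y ↦ −y reflection is a symmetry, so y appears only in even powers; the x ↦ −x reflection is a symmetry, so x appears only in even powers.
Then, from the visible intercepts: one y-axis crossing is at y = 0; one z-axis crossing is at z = 0; one x-axis crossing is at x = 0.
Finally, solving for integer coefficients yields p as stated.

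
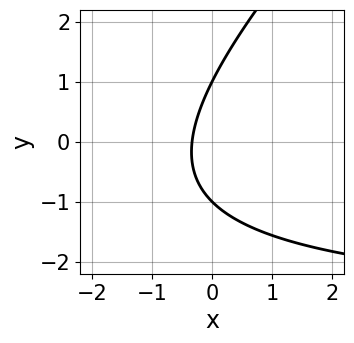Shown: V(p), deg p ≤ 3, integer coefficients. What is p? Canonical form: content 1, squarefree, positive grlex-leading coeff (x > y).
x*y - y^2 + 3*x + 1

1. The degree is 2 — a generic line meets the curve in up to 2 points.
2. Reading off the gridlines: among the integer gridlines, it crosses the y-axis at y ∈ {-1, 1}.
3. These observations pin down the coefficients.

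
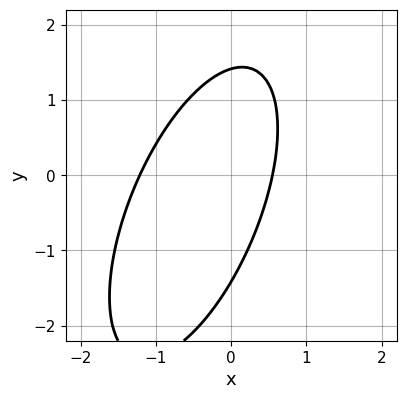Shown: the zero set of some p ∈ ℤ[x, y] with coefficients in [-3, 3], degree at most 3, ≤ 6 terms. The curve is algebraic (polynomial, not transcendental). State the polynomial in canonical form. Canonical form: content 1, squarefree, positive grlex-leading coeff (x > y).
3*x^2 - 2*x*y + y^2 + 2*x - 2

The degree is 2 — the shape is more complex than any degree-1 curve.
Matching integer coefficients to the picture gives p.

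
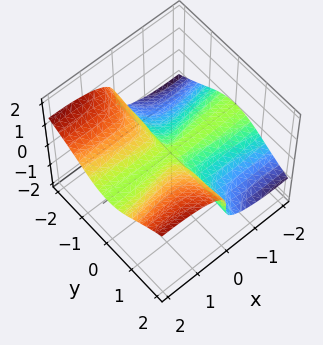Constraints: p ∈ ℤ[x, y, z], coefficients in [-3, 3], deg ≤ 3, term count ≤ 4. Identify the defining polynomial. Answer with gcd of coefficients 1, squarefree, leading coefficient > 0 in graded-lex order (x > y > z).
x^2*z - x*y^2 + 3*z^3

Degree: a generic line meets the surface in up to 3 points, so deg p = 3.
Checking where it meets the axes: every point of the y-axis in the box is on the surface; one z-axis crossing is at z = 0; every point of the x-axis in the box is on the surface.
Matching integer coefficients to the picture gives p.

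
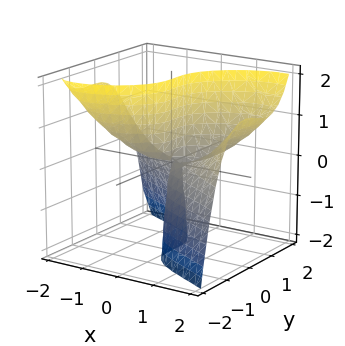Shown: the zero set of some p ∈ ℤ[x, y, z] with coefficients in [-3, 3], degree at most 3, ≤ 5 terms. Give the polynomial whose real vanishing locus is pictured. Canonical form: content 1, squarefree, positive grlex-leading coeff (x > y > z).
x^3 - x*y^2 + 2*y^3 - 3*x*z - y^2

deg p = 3. The shape is more complex than any degree-2 surface.
From the visible intercepts: every point of the z-axis in the box is on the surface; it crosses the x-axis at the gridline x = 0.
The integer polynomial consistent with all of this is the stated p.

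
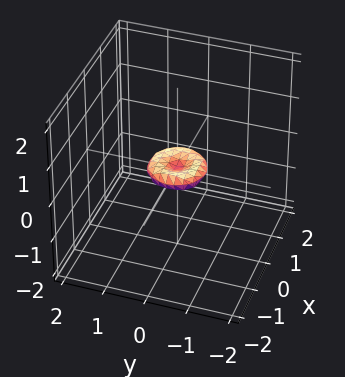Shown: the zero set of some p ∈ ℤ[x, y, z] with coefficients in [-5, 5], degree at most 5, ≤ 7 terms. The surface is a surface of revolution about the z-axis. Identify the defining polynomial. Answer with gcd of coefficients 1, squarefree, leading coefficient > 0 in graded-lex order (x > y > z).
2*x^4 + 4*x^2*y^2 + 2*y^4 - x^2 - y^2 + 3*z^2

1. The degree is 4 — no degree-3 surface has this shape.
2. By symmetry, the surface is invariant under rotation about z: p = q(x² + y², z).
3. From the axis intercepts and sections: it meets the z-axis at z = 0 (among the integer gridlines); a circular section at z = 0 has radius between 0 and 1; it crosses the y-axis at the gridline y = 0.
4. Solving for integer coefficients yields p as stated.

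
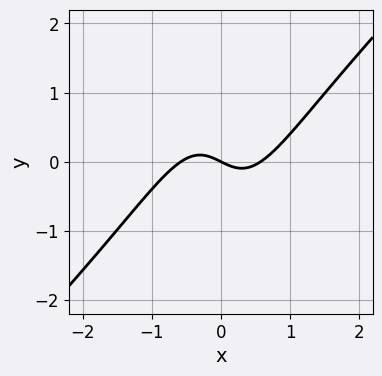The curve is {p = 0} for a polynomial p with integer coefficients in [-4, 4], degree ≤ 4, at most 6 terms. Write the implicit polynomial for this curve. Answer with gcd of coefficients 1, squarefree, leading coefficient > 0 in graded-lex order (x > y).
3*x^3 - 3*x^2*y - x - 2*y

deg p = 3.
Against the integer gridlines: it crosses the x-axis at the gridline x = 0; it crosses the y-axis at the gridline y = 0.
These observations pin down the coefficients.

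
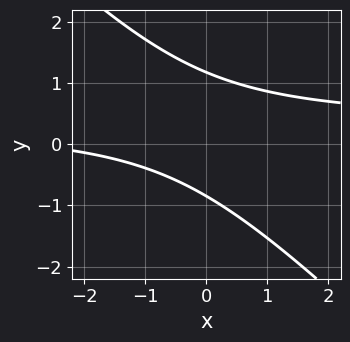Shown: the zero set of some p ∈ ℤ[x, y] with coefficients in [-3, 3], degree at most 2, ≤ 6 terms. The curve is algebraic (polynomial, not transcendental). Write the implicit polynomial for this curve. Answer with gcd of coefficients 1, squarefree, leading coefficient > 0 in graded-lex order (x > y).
(a) The degree is 2 — a generic line meets the curve in up to 2 points.
(b) Against the integer gridlines: it misses every integer gridline on the x-axis.
(c) Solving for integer coefficients yields p as stated.

3*x*y + 3*y^2 - x - y - 3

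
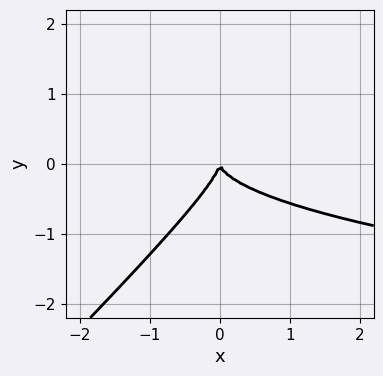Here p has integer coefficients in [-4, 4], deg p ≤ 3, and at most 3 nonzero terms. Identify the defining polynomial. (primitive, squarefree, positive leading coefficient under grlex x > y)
(a) deg p = 3.
(b) Checking where it meets the axes: it meets the y-axis at y = 0 (among the integer gridlines); it meets the x-axis at x = 0 (among the integer gridlines).
(c) Fitting integer coefficients to these (and the overall shape) gives p.

2*x*y^2 - 2*y^3 - x^2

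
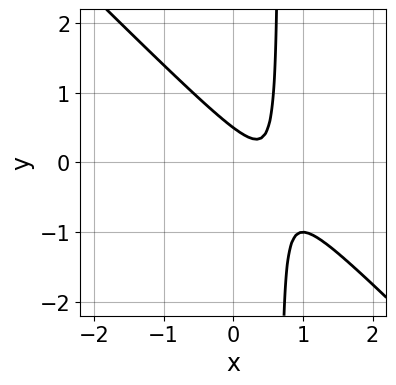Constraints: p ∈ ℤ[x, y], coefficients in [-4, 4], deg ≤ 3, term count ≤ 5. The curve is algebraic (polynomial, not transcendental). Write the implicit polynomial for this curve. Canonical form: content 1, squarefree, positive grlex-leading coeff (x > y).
Degree: no degree-1 curve has this shape, so deg p = 2.
Observable constraints: it misses every integer gridline on the x-axis.
Fitting integer coefficients to these (and the overall shape) gives p.

3*x^2 + 3*x*y - 3*x - 2*y + 1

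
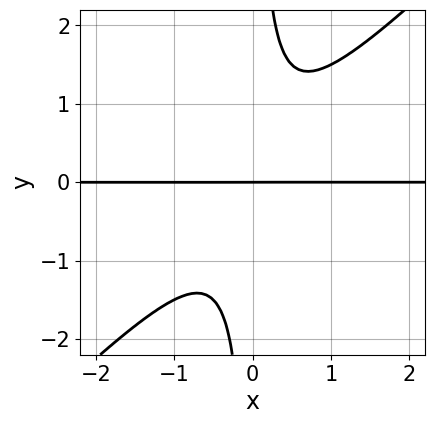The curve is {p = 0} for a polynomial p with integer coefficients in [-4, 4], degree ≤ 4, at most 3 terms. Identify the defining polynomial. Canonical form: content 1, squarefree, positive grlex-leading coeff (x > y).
2*x^2*y - 2*x*y^2 + y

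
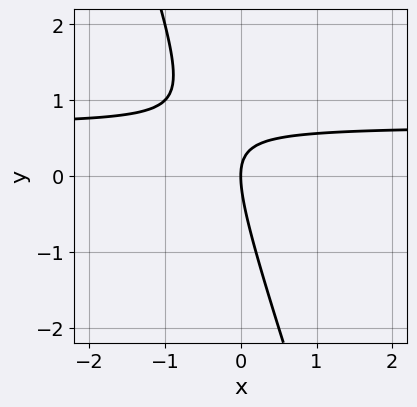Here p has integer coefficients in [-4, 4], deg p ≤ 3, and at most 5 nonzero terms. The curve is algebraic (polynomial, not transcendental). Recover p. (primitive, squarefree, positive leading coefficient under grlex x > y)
3*x*y + y^2 - 2*x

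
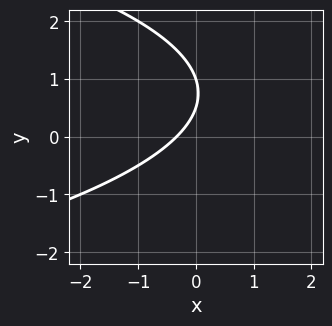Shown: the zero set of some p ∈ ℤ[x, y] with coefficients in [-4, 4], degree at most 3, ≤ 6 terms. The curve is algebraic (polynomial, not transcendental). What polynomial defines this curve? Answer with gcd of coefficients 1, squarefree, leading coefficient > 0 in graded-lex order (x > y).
First, degree: no degree-1 curve has this shape, so deg p = 2.
Then, from the axis intercepts and sections: one y-axis crossing is at y = 1.
Finally, putting this together gives p.

2*y^2 + 3*x - 3*y + 1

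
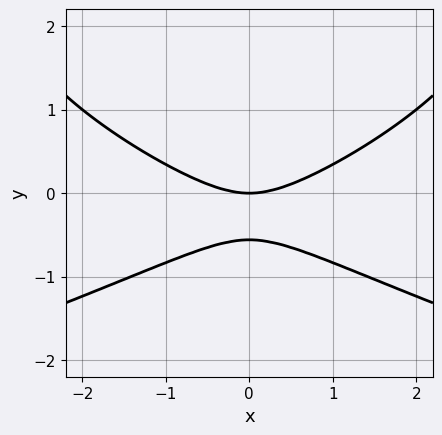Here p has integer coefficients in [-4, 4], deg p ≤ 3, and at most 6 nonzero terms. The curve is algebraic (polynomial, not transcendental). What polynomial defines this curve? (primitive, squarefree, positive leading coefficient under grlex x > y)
The degree is 3 — no degree-2 curve has this shape.
Symmetries: the x ↦ −x reflection is a symmetry, so x appears only in even powers.
From the axis intercepts and sections: one x-axis crossing is at x = 0; it crosses the y-axis at the gridline y = 0.
Solving for integer coefficients yields p as stated.

y^3 + x^2 - 3*y^2 - 2*y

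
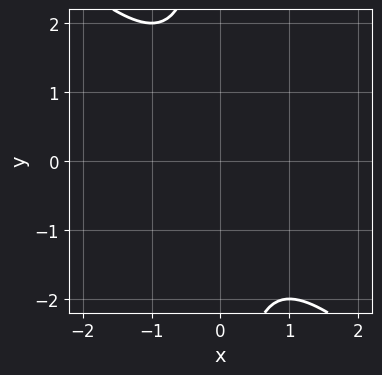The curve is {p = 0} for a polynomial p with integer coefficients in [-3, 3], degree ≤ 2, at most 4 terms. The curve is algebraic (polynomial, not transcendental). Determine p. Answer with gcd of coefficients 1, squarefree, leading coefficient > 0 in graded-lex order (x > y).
Degree: the shape is more complex than any degree-1 curve, so deg p = 2.
Observable constraints: the curve avoids every integer x-axis point in the box; it misses every integer gridline on the y-axis.
Solving for integer coefficients yields p as stated.

x^2 + x*y + 1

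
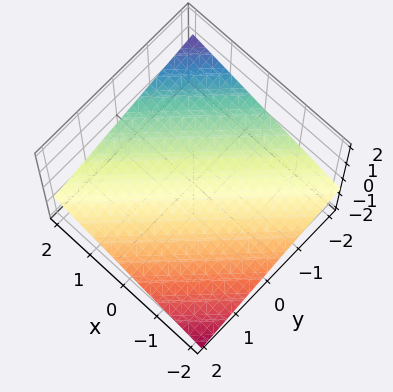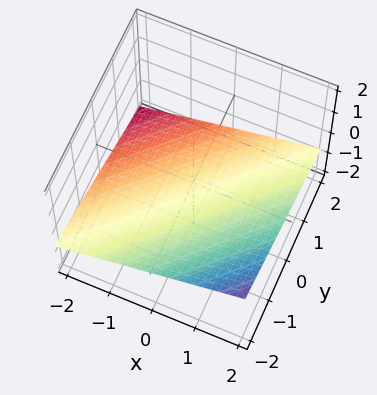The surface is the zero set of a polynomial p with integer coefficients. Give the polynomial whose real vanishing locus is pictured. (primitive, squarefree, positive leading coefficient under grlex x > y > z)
x - y - 3*z - 2

(a) deg p = 1. The surface is flat (a plane).
(b) Observable constraints: one x-axis crossing is at x = 2; one y-axis crossing is at y = -2.
(c) Fitting integer coefficients to these (and the overall shape) gives p.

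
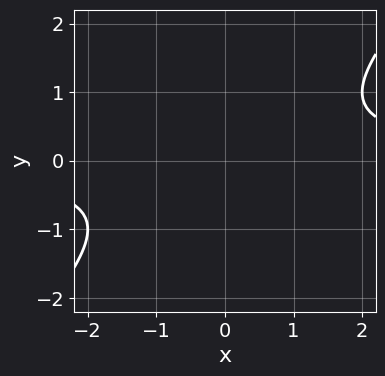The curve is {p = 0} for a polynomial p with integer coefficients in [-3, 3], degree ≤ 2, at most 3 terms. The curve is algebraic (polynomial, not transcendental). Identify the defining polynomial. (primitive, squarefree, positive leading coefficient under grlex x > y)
x*y - y^2 - 1

First, the degree is 2 — no degree-1 curve has this shape.
Then, from the visible intercepts: it misses every integer gridline on the y-axis; it misses every integer gridline on the x-axis.
Finally, fitting integer coefficients to these (and the overall shape) gives p.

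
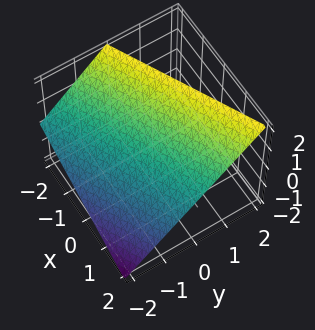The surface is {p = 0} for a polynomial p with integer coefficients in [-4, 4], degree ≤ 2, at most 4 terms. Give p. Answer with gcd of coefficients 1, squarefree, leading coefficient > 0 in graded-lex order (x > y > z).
x - 2*y + 2*z - 2

deg p = 1. Every cross-section is a straight line — this is a plane.
From the axis intercepts and sections: one y-axis crossing is at y = -1; one x-axis crossing is at x = 2; it crosses the z-axis at the gridline z = 1.
Matching integer coefficients to the picture gives p.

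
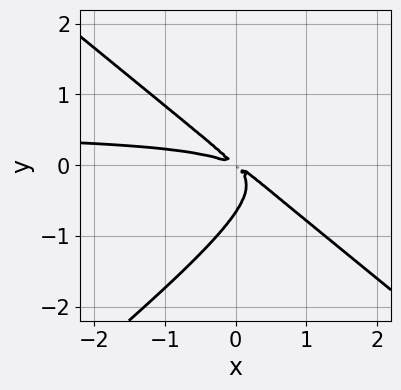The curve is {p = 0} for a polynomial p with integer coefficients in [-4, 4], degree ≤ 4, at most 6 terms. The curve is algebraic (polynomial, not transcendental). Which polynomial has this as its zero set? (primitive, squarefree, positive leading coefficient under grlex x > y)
First, the degree is 3 — no degree-2 curve has this shape.
Finally, matching integer coefficients to the picture gives p.

2*x^2*y - 3*y^3 - x^2 - 3*x*y - 2*y^2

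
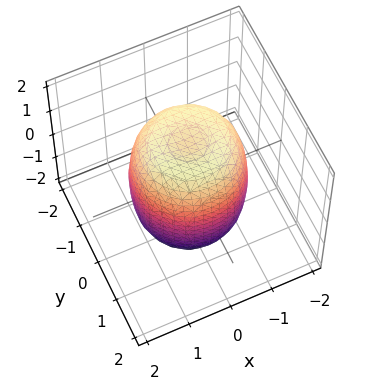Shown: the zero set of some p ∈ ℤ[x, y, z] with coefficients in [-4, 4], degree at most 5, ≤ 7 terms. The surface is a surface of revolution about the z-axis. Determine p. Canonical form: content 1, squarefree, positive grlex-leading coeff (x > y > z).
First, the degree is 4 — a generic line meets the surface in up to 4 points.
Then, symmetry: the z-axis is an axis of rotation, so x and y enter only as x² + y².
Then, against the integer gridlines: a circular section at z = 1 has radius between 1 and 2.
Finally, the integer polynomial consistent with all of this is the stated p.

2*x^4 + 4*x^2*y^2 + 2*y^4 - 2*x^2 - 2*y^2 + z^2 - 2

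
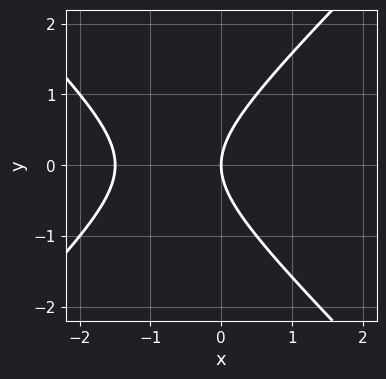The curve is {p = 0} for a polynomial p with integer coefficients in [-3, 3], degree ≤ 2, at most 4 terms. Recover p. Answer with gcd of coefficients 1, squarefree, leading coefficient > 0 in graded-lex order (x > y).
(a) Degree: a generic line meets the curve in up to 2 points, so deg p = 2.
(b) Symmetries: mirror symmetry y ↦ −y ⇒ only even powers of y.
(c) From the axis intercepts and sections: it meets the y-axis at y = 0 (among the integer gridlines); it crosses the x-axis at the gridline x = 0.
(d) Matching integer coefficients to the picture gives p.

2*x^2 - 2*y^2 + 3*x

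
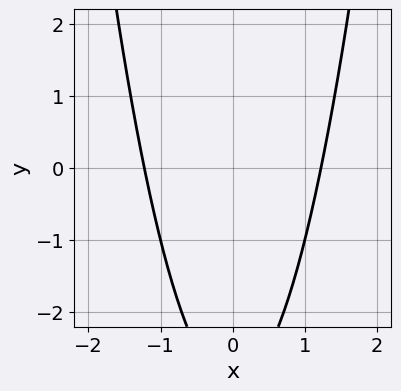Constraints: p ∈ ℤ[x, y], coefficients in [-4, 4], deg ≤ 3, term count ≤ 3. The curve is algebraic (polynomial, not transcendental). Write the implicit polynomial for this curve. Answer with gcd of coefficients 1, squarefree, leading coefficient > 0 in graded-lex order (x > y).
First, degree: no degree-1 curve has this shape, so deg p = 2.
Next, symmetries: the x ↦ −x reflection is a symmetry, so x appears only in even powers.
Then, reading off the gridlines: the curve avoids every integer y-axis point in the box.
Finally, fitting integer coefficients to these (and the overall shape) gives p.

2*x^2 - y - 3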